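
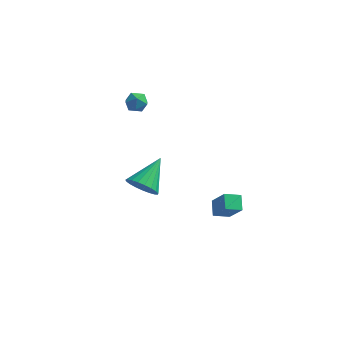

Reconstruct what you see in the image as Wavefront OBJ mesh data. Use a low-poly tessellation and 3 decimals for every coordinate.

v -0.85 -4.702 0.925
v -0.059 -5.031 1.076
v -0.41 -3.178 1.955
v -0.005 -4.842 0.773
v -0.097 -4.628 0.496
v -0.319 -4.427 0.293
v -0.633 -4.274 0.2
v -0.984 -4.194 0.232
v -1.312 -4.202 0.384
v -1.561 -4.297 0.63
v -1.686 -4.461 0.927
v -1.666 -4.667 1.223
v -1.506 -4.879 1.468
v -1.231 -5.061 1.62
v -0.891 -5.18 1.651
v -0.544 -5.216 1.557
v -0.249 -5.164 1.353
v 2.732 -2.141 -2.528
v 2.017 -2.591 -2.249
v 2.477 -1.437 -2.048
v 1.762 -1.887 -1.768
v 3.478 -2.633 -1.412
v 2.763 -3.083 -1.132
v 3.223 -1.929 -0.931
v 2.508 -2.379 -0.652
v -3.557 2.917 1.377
v -3.087 2.628 1.762
v -3.713 1.972 0.858
v -3.243 1.683 1.243
v -3.83 1.871 1.513
v -3.733 2.455 1.834
v -3.067 2.145 0.786
v -2.97 2.729 1.107
v -2.784 2.151 1.397
v -3.255 1.982 1.846
v -3.545 2.618 0.774
v -4.016 2.449 1.223
f 2 1 4
f 2 4 3
f 4 1 5
f 4 5 3
f 5 1 6
f 5 6 3
f 6 1 7
f 6 7 3
f 7 1 8
f 7 8 3
f 8 1 9
f 8 9 3
f 9 1 10
f 9 10 3
f 10 1 11
f 10 11 3
f 11 1 12
f 11 12 3
f 12 1 13
f 12 13 3
f 13 1 14
f 13 14 3
f 14 1 15
f 14 15 3
f 15 1 16
f 15 16 3
f 16 1 17
f 16 17 3
f 17 1 2
f 17 2 3
f 19 21 18
f 22 19 18
f 18 21 20
f 20 22 18
f 19 25 21
f 23 19 22
f 23 25 19
f 21 25 20
f 24 22 20
f 20 25 24
f 24 23 22
f 25 23 24
f 26 37 31
f 26 31 27
f 26 27 33
f 26 33 36
f 26 36 37
f 27 31 35
f 31 37 30
f 37 36 28
f 36 33 32
f 33 27 34
f 29 35 30
f 29 30 28
f 29 28 32
f 29 32 34
f 29 34 35
f 30 35 31
f 28 30 37
f 32 28 36
f 34 32 33
f 35 34 27



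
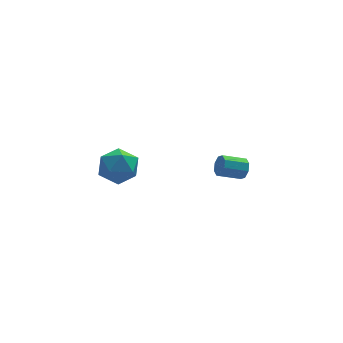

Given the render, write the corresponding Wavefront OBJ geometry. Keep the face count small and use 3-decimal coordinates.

v 3.345 3.711 -2.216
v 3.531 3.944 -1.719
v 2.401 3.921 -1.286
v 2.215 3.689 -1.784
v 3.411 4.251 -2.015
v 2.281 4.229 -1.582
v 3.252 4.243 -2.43
v 2.123 4.22 -1.997
v 3.148 3.923 -2.719
v 2.018 3.9 -2.286
v 3.159 3.479 -2.714
v 2.029 3.456 -2.281
v 3.279 3.171 -2.418
v 2.149 3.149 -1.985
v 3.437 3.18 -2.003
v 2.308 3.157 -1.57
v 3.542 3.5 -1.714
v 2.412 3.477 -1.281
v -3.393 1.52 1.067
v -2.777 1.41 1.846
v -3.063 0.01 0.594
v -2.447 -0.1 1.373
v -3.432 -0.031 1.521
v -3.636 0.902 1.814
v -2.204 0.518 0.626
v -2.408 1.451 0.919
v -2.042 0.791 1.574
v -2.801 0.452 2.126
v -3.039 0.968 0.314
v -3.798 0.629 0.866
f 2 1 5
f 2 5 3
f 3 5 6
f 3 6 4
f 5 1 7
f 5 7 6
f 6 7 8
f 6 8 4
f 7 1 9
f 7 9 8
f 8 9 10
f 8 10 4
f 9 1 11
f 9 11 10
f 10 11 12
f 10 12 4
f 11 1 13
f 11 13 12
f 12 13 14
f 12 14 4
f 13 1 15
f 13 15 14
f 14 15 16
f 14 16 4
f 15 1 17
f 15 17 16
f 16 17 18
f 16 18 4
f 17 1 2
f 17 2 18
f 18 2 3
f 18 3 4
f 19 30 24
f 19 24 20
f 19 20 26
f 19 26 29
f 19 29 30
f 20 24 28
f 24 30 23
f 30 29 21
f 29 26 25
f 26 20 27
f 22 28 23
f 22 23 21
f 22 21 25
f 22 25 27
f 22 27 28
f 23 28 24
f 21 23 30
f 25 21 29
f 27 25 26
f 28 27 20



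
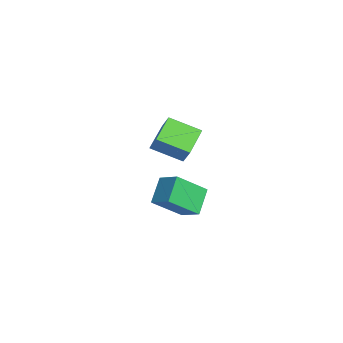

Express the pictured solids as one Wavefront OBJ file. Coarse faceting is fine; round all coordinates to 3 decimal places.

v 3.107 -1.669 1.241
v 2.31 -0.971 2.231
v 2.97 -0.207 0.1
v 2.173 0.491 1.09
v 4.047 -1.231 1.69
v 3.25 -0.533 2.68
v 3.91 0.231 0.549
v 3.113 0.929 1.539
v -1.406 1.56 1.03
v -2.183 0.204 1.771
v -2.665 2.653 1.709
v -3.442 1.296 2.45
v -0.878 1.684 1.81
v -1.655 0.327 2.551
v -2.137 2.776 2.489
v -2.914 1.42 3.23
f 2 4 1
f 5 2 1
f 1 4 3
f 3 5 1
f 2 8 4
f 6 2 5
f 6 8 2
f 4 8 3
f 7 5 3
f 3 8 7
f 7 6 5
f 8 6 7
f 10 12 9
f 13 10 9
f 9 12 11
f 11 13 9
f 10 16 12
f 14 10 13
f 14 16 10
f 12 16 11
f 15 13 11
f 11 16 15
f 15 14 13
f 16 14 15



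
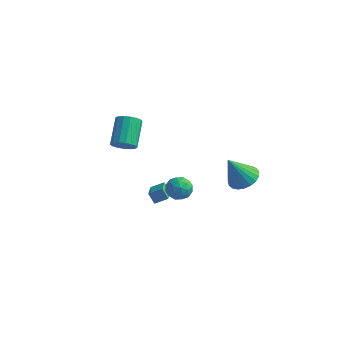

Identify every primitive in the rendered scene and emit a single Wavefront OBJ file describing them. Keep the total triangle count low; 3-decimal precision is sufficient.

v -0.606 -2.03 -1.722
v 0.095 -1.573 -1.315
v -1.095 -0.861 -2.188
v -0.395 -0.405 -1.781
v -0.145 -2.115 -2.419
v 0.555 -1.659 -2.012
v -0.635 -0.947 -2.885
v 0.066 -0.49 -2.478
v 4.244 1.115 -0.612
v 5.061 0.444 -0.535
v 3.496 0.425 1.292
v 5.221 0.806 -0.341
v 5.212 1.221 -0.194
v 5.036 1.618 -0.119
v 4.723 1.929 -0.129
v 4.327 2.098 -0.223
v 3.917 2.098 -0.385
v 3.563 1.927 -0.585
v 3.327 1.617 -0.791
v 3.25 1.22 -0.965
v 3.345 0.804 -1.079
v 3.595 0.443 -1.112
v 3.957 0.198 -1.058
v 4.369 0.111 -0.928
v 4.759 0.198 -0.743
v -3.683 0.399 -0.103
v -2.905 0.742 -0.227
v -3.418 2.344 0.979
v -4.197 2.001 1.103
v -3.131 0.899 -0.533
v -3.645 2.501 0.674
v -3.485 0.942 -0.74
v -3.998 2.544 0.467
v -3.883 0.86 -0.801
v -4.397 2.462 0.406
v -4.236 0.673 -0.702
v -4.75 2.275 0.504
v -4.463 0.423 -0.466
v -4.976 2.025 0.74
v -4.51 0.167 -0.147
v -5.024 1.769 1.059
v -4.369 -0.035 0.182
v -4.882 1.567 1.388
v -4.07 -0.138 0.446
v -4.583 1.464 1.652
v -3.683 -0.118 0.584
v -4.196 1.484 1.79
v -3.296 0.02 0.565
v -3.809 1.622 1.771
v -2.997 0.246 0.392
v -3.511 1.848 1.599
v -2.856 0.506 0.106
v -3.369 2.108 1.313
v 0.736 -0.269 -1.105
v 1.598 -0.486 -1.198
v 0.362 -1.634 -1.402
v 1.224 -1.851 -1.495
v 0.9 -1.645 -0.688
v 1.131 -0.801 -0.505
v 0.829 -1.319 -2.095
v 1.06 -0.475 -1.912
v 1.655 -1.134 -1.811
v 1.699 -1.336 -0.941
v 0.261 -0.784 -1.659
v 0.305 -0.986 -0.789
v 1.2 -0.258 -1.125
v 0.76 -1.862 -1.475
v 0.569 -1.741 -1
v 1.076 -1.868 -1.055
v 0.926 -0.443 -0.718
v 1.433 -0.57 -0.773
v 1.022 -1.251 -0.473
v 0.527 -1.55 -1.827
v 1.034 -1.677 -1.882
v 0.884 -0.252 -1.545
v 1.391 -0.379 -1.6
v 0.938 -0.869 -2.127
v 1.741 -0.766 -1.54
v 1.52 -1.568 -1.715
v 1.288 -1.256 -2.068
v 1.424 -0.76 -1.96
v 1.766 -0.885 -1.029
v 1.546 -1.687 -1.204
v 1.356 -1.566 -0.729
v 1.492 -1.07 -0.621
v 1.8 -1.266 -1.389
v 0.414 -0.433 -1.396
v 0.194 -1.235 -1.571
v 0.468 -1.05 -1.979
v 0.604 -0.554 -1.871
v 0.44 -0.552 -0.885
v 0.219 -1.354 -1.06
v 0.536 -1.36 -0.64
v 0.672 -0.864 -0.532
v 0.16 -0.854 -1.211
f 2 4 1
f 5 2 1
f 1 4 3
f 3 5 1
f 2 8 4
f 6 2 5
f 6 8 2
f 4 8 3
f 7 5 3
f 3 8 7
f 7 6 5
f 8 6 7
f 10 9 12
f 10 12 11
f 12 9 13
f 12 13 11
f 13 9 14
f 13 14 11
f 14 9 15
f 14 15 11
f 15 9 16
f 15 16 11
f 16 9 17
f 16 17 11
f 17 9 18
f 17 18 11
f 18 9 19
f 18 19 11
f 19 9 20
f 19 20 11
f 20 9 21
f 20 21 11
f 21 9 22
f 21 22 11
f 22 9 23
f 22 23 11
f 23 9 24
f 23 24 11
f 24 9 25
f 24 25 11
f 25 9 10
f 25 10 11
f 27 26 30
f 27 30 28
f 28 30 31
f 28 31 29
f 30 26 32
f 30 32 31
f 31 32 33
f 31 33 29
f 32 26 34
f 32 34 33
f 33 34 35
f 33 35 29
f 34 26 36
f 34 36 35
f 35 36 37
f 35 37 29
f 36 26 38
f 36 38 37
f 37 38 39
f 37 39 29
f 38 26 40
f 38 40 39
f 39 40 41
f 39 41 29
f 40 26 42
f 40 42 41
f 41 42 43
f 41 43 29
f 42 26 44
f 42 44 43
f 43 44 45
f 43 45 29
f 44 26 46
f 44 46 45
f 45 46 47
f 45 47 29
f 46 26 48
f 46 48 47
f 47 48 49
f 47 49 29
f 48 26 50
f 48 50 49
f 49 50 51
f 49 51 29
f 50 26 52
f 50 52 51
f 51 52 53
f 51 53 29
f 52 26 27
f 52 27 53
f 53 27 28
f 53 28 29
f 54 91 70
f 91 65 94
f 70 94 59
f 91 94 70
f 54 70 66
f 70 59 71
f 66 71 55
f 70 71 66
f 54 66 75
f 66 55 76
f 75 76 61
f 66 76 75
f 54 75 87
f 75 61 90
f 87 90 64
f 75 90 87
f 54 87 91
f 87 64 95
f 91 95 65
f 87 95 91
f 55 71 82
f 71 59 85
f 82 85 63
f 71 85 82
f 59 94 72
f 94 65 93
f 72 93 58
f 94 93 72
f 65 95 92
f 95 64 88
f 92 88 56
f 95 88 92
f 64 90 89
f 90 61 77
f 89 77 60
f 90 77 89
f 61 76 81
f 76 55 78
f 81 78 62
f 76 78 81
f 57 83 69
f 83 63 84
f 69 84 58
f 83 84 69
f 57 69 67
f 69 58 68
f 67 68 56
f 69 68 67
f 57 67 74
f 67 56 73
f 74 73 60
f 67 73 74
f 57 74 79
f 74 60 80
f 79 80 62
f 74 80 79
f 57 79 83
f 79 62 86
f 83 86 63
f 79 86 83
f 58 84 72
f 84 63 85
f 72 85 59
f 84 85 72
f 56 68 92
f 68 58 93
f 92 93 65
f 68 93 92
f 60 73 89
f 73 56 88
f 89 88 64
f 73 88 89
f 62 80 81
f 80 60 77
f 81 77 61
f 80 77 81
f 63 86 82
f 86 62 78
f 82 78 55
f 86 78 82



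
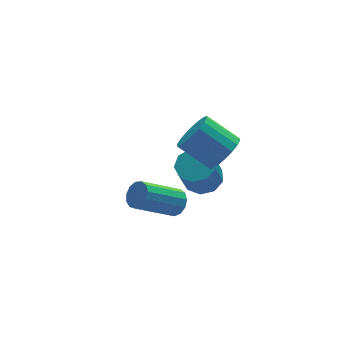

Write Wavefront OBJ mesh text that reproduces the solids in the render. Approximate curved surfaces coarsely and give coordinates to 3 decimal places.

v 0.059 -2.138 2.44
v 0.404 -2.572 3.211
v -0.635 -1.616 4.212
v -0.979 -1.182 3.44
v 0.663 -2.242 3.165
v -0.375 -1.286 4.166
v 0.803 -1.891 2.975
v -0.235 -0.935 3.976
v 0.796 -1.589 2.68
v -0.242 -0.633 3.681
v 0.643 -1.396 2.336
v -0.395 -0.44 3.337
v 0.374 -1.349 2.013
v -0.664 -0.394 3.014
v 0.043 -1.459 1.775
v -0.995 -0.504 2.776
v -0.285 -1.704 1.668
v -1.324 -0.748 2.669
v -0.545 -2.034 1.714
v -1.583 -1.078 2.715
v -0.685 -2.385 1.904
v -1.723 -1.429 2.905
v -0.678 -2.687 2.199
v -1.716 -1.731 3.2
v -0.525 -2.88 2.543
v -1.563 -1.924 3.544
v -0.256 -2.926 2.866
v -1.294 -1.971 3.867
v 0.075 -2.816 3.104
v -0.963 -1.861 4.105
v -2.25 -2.588 0.43
v -1.877 -2.645 0.972
v -3.577 -2.75 2.131
v -3.95 -2.692 1.59
v -1.934 -2.281 0.922
v -3.633 -2.386 2.081
v -2.091 -2.014 0.716
v -3.79 -2.119 1.875
v -2.299 -1.929 0.419
v -3.998 -2.034 1.579
v -2.491 -2.054 0.126
v -4.19 -2.159 1.286
v -2.607 -2.347 -0.071
v -4.306 -2.452 1.089
v -2.61 -2.717 -0.108
v -4.309 -2.822 1.052
v -2.498 -3.046 0.025
v -4.198 -3.151 1.185
v -2.308 -3.229 0.287
v -4.008 -3.334 1.447
v -2.1 -3.209 0.595
v -3.799 -3.314 1.754
v -1.939 -2.991 0.85
v -3.638 -3.096 2.009
v 0.634 1.459 -2.219
v 1.306 0.845 -2.207
v 0.658 0.167 -0.589
v -0.014 0.781 -0.601
v 1.487 1.365 -1.917
v 0.839 0.687 -0.299
v 1.269 1.929 -1.768
v 0.622 1.251 -0.15
v 0.754 2.273 -1.83
v 0.106 1.595 -0.212
v 0.182 2.236 -2.074
v -0.465 1.558 -0.456
v -0.178 1.835 -2.386
v -0.825 1.157 -0.768
v -0.158 1.259 -2.62
v -0.806 0.581 -1.002
v 0.232 0.776 -2.666
v -0.416 0.098 -1.048
v 0.81 0.613 -2.503
v 0.162 -0.065 -0.885
f 2 1 5
f 2 5 3
f 3 5 6
f 3 6 4
f 5 1 7
f 5 7 6
f 6 7 8
f 6 8 4
f 7 1 9
f 7 9 8
f 8 9 10
f 8 10 4
f 9 1 11
f 9 11 10
f 10 11 12
f 10 12 4
f 11 1 13
f 11 13 12
f 12 13 14
f 12 14 4
f 13 1 15
f 13 15 14
f 14 15 16
f 14 16 4
f 15 1 17
f 15 17 16
f 16 17 18
f 16 18 4
f 17 1 19
f 17 19 18
f 18 19 20
f 18 20 4
f 19 1 21
f 19 21 20
f 20 21 22
f 20 22 4
f 21 1 23
f 21 23 22
f 22 23 24
f 22 24 4
f 23 1 25
f 23 25 24
f 24 25 26
f 24 26 4
f 25 1 27
f 25 27 26
f 26 27 28
f 26 28 4
f 27 1 29
f 27 29 28
f 28 29 30
f 28 30 4
f 29 1 2
f 29 2 30
f 30 2 3
f 30 3 4
f 32 31 35
f 32 35 33
f 33 35 36
f 33 36 34
f 35 31 37
f 35 37 36
f 36 37 38
f 36 38 34
f 37 31 39
f 37 39 38
f 38 39 40
f 38 40 34
f 39 31 41
f 39 41 40
f 40 41 42
f 40 42 34
f 41 31 43
f 41 43 42
f 42 43 44
f 42 44 34
f 43 31 45
f 43 45 44
f 44 45 46
f 44 46 34
f 45 31 47
f 45 47 46
f 46 47 48
f 46 48 34
f 47 31 49
f 47 49 48
f 48 49 50
f 48 50 34
f 49 31 51
f 49 51 50
f 50 51 52
f 50 52 34
f 51 31 53
f 51 53 52
f 52 53 54
f 52 54 34
f 53 31 32
f 53 32 54
f 54 32 33
f 54 33 34
f 56 55 59
f 56 59 57
f 57 59 60
f 57 60 58
f 59 55 61
f 59 61 60
f 60 61 62
f 60 62 58
f 61 55 63
f 61 63 62
f 62 63 64
f 62 64 58
f 63 55 65
f 63 65 64
f 64 65 66
f 64 66 58
f 65 55 67
f 65 67 66
f 66 67 68
f 66 68 58
f 67 55 69
f 67 69 68
f 68 69 70
f 68 70 58
f 69 55 71
f 69 71 70
f 70 71 72
f 70 72 58
f 71 55 73
f 71 73 72
f 72 73 74
f 72 74 58
f 73 55 56
f 73 56 74
f 74 56 57
f 74 57 58



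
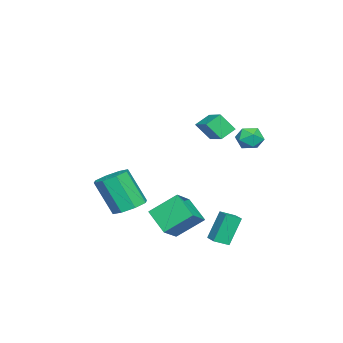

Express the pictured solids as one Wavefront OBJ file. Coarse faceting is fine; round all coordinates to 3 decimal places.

v 2.839 2.888 -3.098
v 2.23 3.279 -1.593
v 3.534 3.425 -2.957
v 2.925 3.817 -1.452
v 3.255 2.263 -2.768
v 2.646 2.655 -1.263
v 3.95 2.801 -2.627
v 3.341 3.192 -1.122
v 2.988 -0.749 -1.63
v 2.518 0.516 -0.531
v 1.87 -0.548 -2.34
v 1.399 0.716 -1.241
v 3.741 0.304 -2.519
v 3.27 1.568 -1.42
v 2.622 0.504 -3.229
v 2.152 1.769 -2.13
v 2.092 -2.029 -1.87
v 2.782 -1.484 -1.565
v 2.718 -2.467 0.335
v 2.028 -3.011 0.03
v 2.139 -1.204 -1.442
v 2.075 -2.187 0.458
v 1.469 -1.407 -1.569
v 1.405 -2.39 0.33
v 1.164 -1.974 -1.873
v 1.099 -2.957 0.027
v 1.402 -2.573 -2.175
v 1.338 -3.556 -0.275
v 2.045 -2.853 -2.298
v 1.981 -3.836 -0.398
v 2.715 -2.65 -2.17
v 2.651 -3.633 -0.271
v 3.021 -2.083 -1.867
v 2.956 -3.066 0.033
v -1.489 3.279 2.22
v -0.98 3.3 1.646
v -0.68 2.64 2.914
v -0.171 2.661 2.34
v -0.351 3.305 2.717
v -0.851 3.7 2.288
v -0.809 2.24 2.272
v -1.309 2.635 1.843
v -0.56 2.658 1.678
v -0.276 3.316 1.953
v -1.384 2.624 2.607
v -1.1 3.282 2.882
v 1.604 1.072 3.737
v 0.995 1.547 4.218
v 1.428 1.754 2.84
v 0.819 2.229 3.321
v 2.701 1.991 4.219
v 2.092 2.466 4.7
v 2.525 2.673 3.322
v 1.916 3.148 3.803
f 2 4 1
f 5 2 1
f 1 4 3
f 3 5 1
f 2 8 4
f 6 2 5
f 6 8 2
f 4 8 3
f 7 5 3
f 3 8 7
f 7 6 5
f 8 6 7
f 10 12 9
f 13 10 9
f 9 12 11
f 11 13 9
f 10 16 12
f 14 10 13
f 14 16 10
f 12 16 11
f 15 13 11
f 11 16 15
f 15 14 13
f 16 14 15
f 18 17 21
f 18 21 19
f 19 21 22
f 19 22 20
f 21 17 23
f 21 23 22
f 22 23 24
f 22 24 20
f 23 17 25
f 23 25 24
f 24 25 26
f 24 26 20
f 25 17 27
f 25 27 26
f 26 27 28
f 26 28 20
f 27 17 29
f 27 29 28
f 28 29 30
f 28 30 20
f 29 17 31
f 29 31 30
f 30 31 32
f 30 32 20
f 31 17 33
f 31 33 32
f 32 33 34
f 32 34 20
f 33 17 18
f 33 18 34
f 34 18 19
f 34 19 20
f 35 46 40
f 35 40 36
f 35 36 42
f 35 42 45
f 35 45 46
f 36 40 44
f 40 46 39
f 46 45 37
f 45 42 41
f 42 36 43
f 38 44 39
f 38 39 37
f 38 37 41
f 38 41 43
f 38 43 44
f 39 44 40
f 37 39 46
f 41 37 45
f 43 41 42
f 44 43 36
f 48 50 47
f 51 48 47
f 47 50 49
f 49 51 47
f 48 54 50
f 52 48 51
f 52 54 48
f 50 54 49
f 53 51 49
f 49 54 53
f 53 52 51
f 54 52 53



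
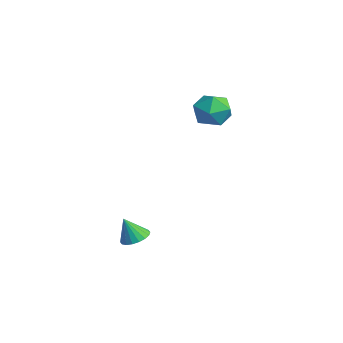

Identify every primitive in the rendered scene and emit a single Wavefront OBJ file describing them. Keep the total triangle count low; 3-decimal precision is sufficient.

v -1.369 -2.97 -3.569
v -0.956 -2.582 -3.343
v -1.531 -3.37 -2.591
v -1.188 -2.442 -3.324
v -1.455 -2.406 -3.353
v -1.706 -2.482 -3.426
v -1.889 -2.654 -3.527
v -1.97 -2.889 -3.636
v -1.932 -3.14 -3.732
v -1.782 -3.357 -3.796
v -1.55 -3.498 -3.815
v -1.283 -3.534 -3.786
v -1.032 -3.458 -3.713
v -0.849 -3.285 -3.612
v -0.768 -3.05 -3.503
v -0.806 -2.799 -3.407
v -3.711 0.823 2.229
v -3.24 1.567 2.165
v -2.92 0.233 1.195
v -2.449 0.977 1.131
v -2.379 0.47 1.851
v -2.867 0.834 2.49
v -3.293 0.966 0.87
v -3.781 1.33 1.509
v -2.981 1.655 1.326
v -2.416 1.349 1.932
v -3.744 0.451 1.428
v -3.179 0.145 2.034
f 2 1 4
f 2 4 3
f 4 1 5
f 4 5 3
f 5 1 6
f 5 6 3
f 6 1 7
f 6 7 3
f 7 1 8
f 7 8 3
f 8 1 9
f 8 9 3
f 9 1 10
f 9 10 3
f 10 1 11
f 10 11 3
f 11 1 12
f 11 12 3
f 12 1 13
f 12 13 3
f 13 1 14
f 13 14 3
f 14 1 15
f 14 15 3
f 15 1 16
f 15 16 3
f 16 1 2
f 16 2 3
f 17 28 22
f 17 22 18
f 17 18 24
f 17 24 27
f 17 27 28
f 18 22 26
f 22 28 21
f 28 27 19
f 27 24 23
f 24 18 25
f 20 26 21
f 20 21 19
f 20 19 23
f 20 23 25
f 20 25 26
f 21 26 22
f 19 21 28
f 23 19 27
f 25 23 24
f 26 25 18



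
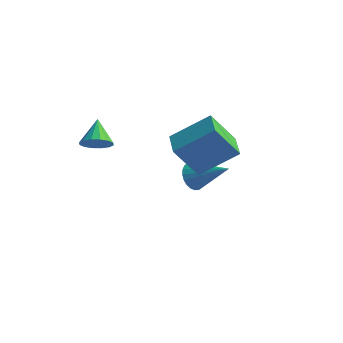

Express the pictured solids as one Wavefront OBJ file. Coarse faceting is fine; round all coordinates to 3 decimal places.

v -2.778 -3.506 2.925
v -2.178 -3.496 3.322
v -3.342 -2.634 3.755
v -2.131 -3.226 3.07
v -2.257 -3.031 2.779
v -2.523 -2.962 2.527
v -2.857 -3.04 2.382
v -3.17 -3.243 2.382
v -3.378 -3.516 2.527
v -3.425 -3.786 2.779
v -3.299 -3.982 3.07
v -3.033 -4.05 3.322
v -2.698 -3.972 3.468
v -2.385 -3.769 3.468
v -1.33 -0.34 2.187
v -0.001 0.765 3.379
v -0.542 0.372 0.648
v 0.788 1.477 1.84
v -0.428 -1.397 2.16
v 0.902 -0.292 3.352
v 0.361 -0.685 0.621
v 1.69 0.42 1.813
v -1.813 2.242 -1.968
v -1.437 2.389 -2.623
v -0.127 2.458 -0.952
v -1.522 2.665 -2.541
v -1.651 2.877 -2.372
v -1.804 2.993 -2.141
v -1.959 2.994 -1.884
v -2.092 2.881 -1.639
v -2.183 2.67 -1.445
v -2.217 2.395 -1.33
v -2.189 2.096 -1.312
v -2.105 1.82 -1.394
v -1.976 1.608 -1.563
v -1.822 1.492 -1.794
v -1.667 1.491 -2.051
v -1.534 1.604 -2.296
v -1.444 1.815 -2.491
v -1.41 2.09 -2.606
f 2 1 4
f 2 4 3
f 4 1 5
f 4 5 3
f 5 1 6
f 5 6 3
f 6 1 7
f 6 7 3
f 7 1 8
f 7 8 3
f 8 1 9
f 8 9 3
f 9 1 10
f 9 10 3
f 10 1 11
f 10 11 3
f 11 1 12
f 11 12 3
f 12 1 13
f 12 13 3
f 13 1 14
f 13 14 3
f 14 1 2
f 14 2 3
f 16 18 15
f 19 16 15
f 15 18 17
f 17 19 15
f 16 22 18
f 20 16 19
f 20 22 16
f 18 22 17
f 21 19 17
f 17 22 21
f 21 20 19
f 22 20 21
f 24 23 26
f 24 26 25
f 26 23 27
f 26 27 25
f 27 23 28
f 27 28 25
f 28 23 29
f 28 29 25
f 29 23 30
f 29 30 25
f 30 23 31
f 30 31 25
f 31 23 32
f 31 32 25
f 32 23 33
f 32 33 25
f 33 23 34
f 33 34 25
f 34 23 35
f 34 35 25
f 35 23 36
f 35 36 25
f 36 23 37
f 36 37 25
f 37 23 38
f 37 38 25
f 38 23 39
f 38 39 25
f 39 23 40
f 39 40 25
f 40 23 24
f 40 24 25



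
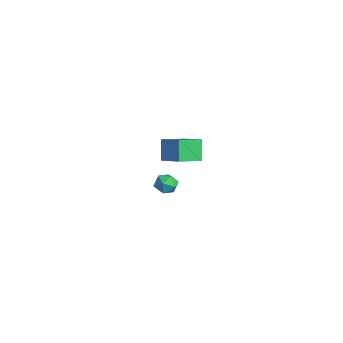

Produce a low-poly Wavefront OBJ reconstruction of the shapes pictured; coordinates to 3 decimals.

v 3.578 -2.774 -0.88
v 4.008 -2.472 -0.476
v 3.932 -3.728 -0.544
v 4.362 -3.426 -0.14
v 3.712 -3.393 -0.016
v 3.493 -2.804 -0.224
v 4.447 -3.396 -0.796
v 4.228 -2.807 -1.004
v 4.545 -2.857 -0.425
v 4.091 -2.855 0.058
v 3.849 -3.345 -1.078
v 3.395 -3.343 -0.595
v -3.586 -0.527 -2.569
v -2.241 -0.053 -1.913
v -3.859 0.858 -3.012
v -2.514 1.333 -2.356
v -2.926 -0.773 -3.744
v -1.581 -0.298 -3.088
v -3.199 0.613 -4.187
v -1.854 1.087 -3.531
f 1 12 6
f 1 6 2
f 1 2 8
f 1 8 11
f 1 11 12
f 2 6 10
f 6 12 5
f 12 11 3
f 11 8 7
f 8 2 9
f 4 10 5
f 4 5 3
f 4 3 7
f 4 7 9
f 4 9 10
f 5 10 6
f 3 5 12
f 7 3 11
f 9 7 8
f 10 9 2
f 14 16 13
f 17 14 13
f 13 16 15
f 15 17 13
f 14 20 16
f 18 14 17
f 18 20 14
f 16 20 15
f 19 17 15
f 15 20 19
f 19 18 17
f 20 18 19



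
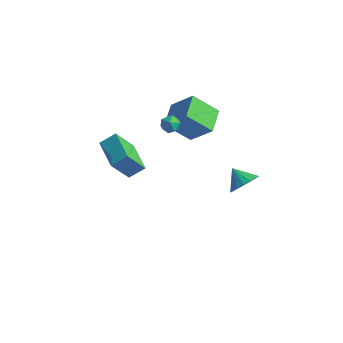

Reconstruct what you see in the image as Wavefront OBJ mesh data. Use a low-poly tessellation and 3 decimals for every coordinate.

v -1.608 -4.066 1.805
v -2.022 -5.056 3.409
v -3.145 -3.013 2.059
v -3.559 -4.004 3.663
v -1.041 -3.376 2.377
v -1.455 -4.367 3.981
v -2.578 -2.324 2.631
v -2.992 -3.314 4.235
v -2.017 2.244 -0.185
v -3.247 1.453 1.105
v -2.603 3.734 0.169
v -3.833 2.943 1.459
v -0.687 2.437 1.201
v -1.917 1.646 2.491
v -1.273 3.927 1.555
v -2.503 3.136 2.845
v -1.907 0.188 2.778
v -1.282 0.094 2.887
v -2.138 -0.354 3.633
v -1.513 -0.448 3.742
v -1.765 0.138 3.805
v -1.622 0.473 3.277
v -1.798 -0.733 3.243
v -1.655 -0.398 2.715
v -1.214 -0.475 3.175
v -1.194 0.064 3.522
v -2.226 -0.324 2.998
v -2.206 0.215 3.345
v 1.092 3.087 -3.224
v 1.59 2.839 -2.418
v 0.068 3.333 -2.516
v 1.669 3.266 -2.453
v 1.634 3.658 -2.64
v 1.491 3.937 -2.944
v 1.269 4.047 -3.303
v 1.012 3.968 -3.646
v 0.772 3.713 -3.906
v 0.594 3.335 -4.031
v 0.516 2.907 -3.996
v 0.551 2.515 -3.808
v 0.694 2.236 -3.505
v 0.916 2.126 -3.146
v 1.172 2.206 -2.802
v 1.413 2.46 -2.542
f 2 4 1
f 5 2 1
f 1 4 3
f 3 5 1
f 2 8 4
f 6 2 5
f 6 8 2
f 4 8 3
f 7 5 3
f 3 8 7
f 7 6 5
f 8 6 7
f 10 12 9
f 13 10 9
f 9 12 11
f 11 13 9
f 10 16 12
f 14 10 13
f 14 16 10
f 12 16 11
f 15 13 11
f 11 16 15
f 15 14 13
f 16 14 15
f 17 28 22
f 17 22 18
f 17 18 24
f 17 24 27
f 17 27 28
f 18 22 26
f 22 28 21
f 28 27 19
f 27 24 23
f 24 18 25
f 20 26 21
f 20 21 19
f 20 19 23
f 20 23 25
f 20 25 26
f 21 26 22
f 19 21 28
f 23 19 27
f 25 23 24
f 26 25 18
f 30 29 32
f 30 32 31
f 32 29 33
f 32 33 31
f 33 29 34
f 33 34 31
f 34 29 35
f 34 35 31
f 35 29 36
f 35 36 31
f 36 29 37
f 36 37 31
f 37 29 38
f 37 38 31
f 38 29 39
f 38 39 31
f 39 29 40
f 39 40 31
f 40 29 41
f 40 41 31
f 41 29 42
f 41 42 31
f 42 29 43
f 42 43 31
f 43 29 44
f 43 44 31
f 44 29 30
f 44 30 31



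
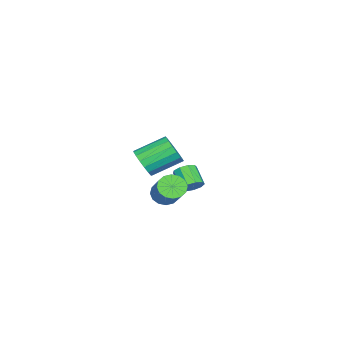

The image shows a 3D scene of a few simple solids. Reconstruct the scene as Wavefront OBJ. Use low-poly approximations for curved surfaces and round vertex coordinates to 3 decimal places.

v 3.467 -2.76 1.653
v 3.842 -2.143 1.116
v 2.888 -0.822 1.971
v 2.513 -1.44 2.507
v 3.487 -2.261 0.904
v 2.533 -0.94 1.759
v 3.127 -2.495 0.863
v 2.173 -1.174 1.718
v 2.845 -2.789 1.002
v 1.891 -1.468 1.857
v 2.706 -3.076 1.291
v 1.752 -1.755 2.146
v 2.74 -3.292 1.663
v 1.787 -1.971 2.518
v 2.942 -3.385 2.032
v 1.988 -2.064 2.887
v 3.263 -3.336 2.314
v 2.31 -2.015 3.169
v 3.632 -3.154 2.445
v 2.678 -1.833 3.3
v 3.962 -2.883 2.394
v 3.008 -1.562 3.249
v 4.179 -2.583 2.173
v 3.225 -1.262 3.028
v 4.233 -2.324 1.833
v 3.279 -1.003 2.688
v 4.111 -2.165 1.452
v 3.158 -0.844 2.307
v -0.596 -3.295 -2.564
v 0.009 -3.42 -3.072
v 1.342 -2.45 -1.724
v 0.736 -2.325 -1.216
v -0.148 -3.053 -3.181
v 1.184 -2.083 -1.833
v -0.426 -2.751 -3.125
v 0.907 -1.78 -1.776
v -0.749 -2.594 -2.918
v 0.584 -1.624 -1.57
v -1.031 -2.625 -2.617
v 0.302 -1.655 -1.268
v -1.197 -2.836 -2.301
v 0.136 -1.866 -0.953
v -1.202 -3.17 -2.056
v 0.131 -2.2 -0.708
v -1.044 -3.537 -1.947
v 0.288 -2.567 -0.599
v -0.767 -3.84 -2.004
v 0.566 -2.869 -0.655
v -0.444 -3.996 -2.21
v 0.889 -3.026 -0.862
v -0.162 -3.965 -2.512
v 1.171 -2.995 -1.163
v 0.004 -3.754 -2.827
v 1.337 -2.784 -1.479
v -3.1 -2.784 -3.195
v -2.803 -2.477 -2.666
v -3.502 -3.229 -1.836
v -3.8 -3.536 -2.365
v -3.19 -2.249 -2.785
v -3.889 -3 -1.956
v -3.535 -2.271 -3.096
v -4.235 -3.023 -2.267
v -3.677 -2.533 -3.453
v -4.376 -3.285 -2.624
v -3.549 -2.913 -3.689
v -4.248 -3.665 -2.86
v -3.211 -3.232 -3.694
v -3.91 -3.984 -2.864
v -2.821 -3.342 -3.465
v -3.52 -4.094 -2.635
v -2.562 -3.191 -3.11
v -3.261 -3.943 -2.28
v -2.555 -2.849 -2.794
v -3.254 -3.601 -1.964
f 2 1 5
f 2 5 3
f 3 5 6
f 3 6 4
f 5 1 7
f 5 7 6
f 6 7 8
f 6 8 4
f 7 1 9
f 7 9 8
f 8 9 10
f 8 10 4
f 9 1 11
f 9 11 10
f 10 11 12
f 10 12 4
f 11 1 13
f 11 13 12
f 12 13 14
f 12 14 4
f 13 1 15
f 13 15 14
f 14 15 16
f 14 16 4
f 15 1 17
f 15 17 16
f 16 17 18
f 16 18 4
f 17 1 19
f 17 19 18
f 18 19 20
f 18 20 4
f 19 1 21
f 19 21 20
f 20 21 22
f 20 22 4
f 21 1 23
f 21 23 22
f 22 23 24
f 22 24 4
f 23 1 25
f 23 25 24
f 24 25 26
f 24 26 4
f 25 1 27
f 25 27 26
f 26 27 28
f 26 28 4
f 27 1 2
f 27 2 28
f 28 2 3
f 28 3 4
f 30 29 33
f 30 33 31
f 31 33 34
f 31 34 32
f 33 29 35
f 33 35 34
f 34 35 36
f 34 36 32
f 35 29 37
f 35 37 36
f 36 37 38
f 36 38 32
f 37 29 39
f 37 39 38
f 38 39 40
f 38 40 32
f 39 29 41
f 39 41 40
f 40 41 42
f 40 42 32
f 41 29 43
f 41 43 42
f 42 43 44
f 42 44 32
f 43 29 45
f 43 45 44
f 44 45 46
f 44 46 32
f 45 29 47
f 45 47 46
f 46 47 48
f 46 48 32
f 47 29 49
f 47 49 48
f 48 49 50
f 48 50 32
f 49 29 51
f 49 51 50
f 50 51 52
f 50 52 32
f 51 29 53
f 51 53 52
f 52 53 54
f 52 54 32
f 53 29 30
f 53 30 54
f 54 30 31
f 54 31 32
f 56 55 59
f 56 59 57
f 57 59 60
f 57 60 58
f 59 55 61
f 59 61 60
f 60 61 62
f 60 62 58
f 61 55 63
f 61 63 62
f 62 63 64
f 62 64 58
f 63 55 65
f 63 65 64
f 64 65 66
f 64 66 58
f 65 55 67
f 65 67 66
f 66 67 68
f 66 68 58
f 67 55 69
f 67 69 68
f 68 69 70
f 68 70 58
f 69 55 71
f 69 71 70
f 70 71 72
f 70 72 58
f 71 55 73
f 71 73 72
f 72 73 74
f 72 74 58
f 73 55 56
f 73 56 74
f 74 56 57
f 74 57 58



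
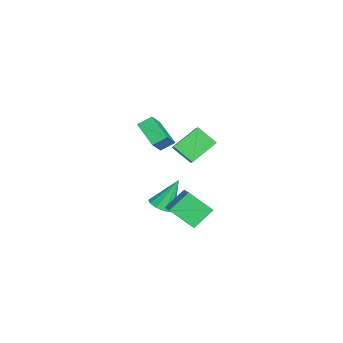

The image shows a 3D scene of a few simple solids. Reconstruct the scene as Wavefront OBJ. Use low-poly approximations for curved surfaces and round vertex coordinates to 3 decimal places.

v -3.308 1.025 0.59
v -4.448 0.166 1.475
v -3.529 1.814 1.07
v -4.67 0.955 1.955
v -2.11 0.645 1.765
v -3.251 -0.214 2.65
v -2.332 1.434 2.245
v -3.472 0.575 3.13
v -0.992 3.663 -2.331
v -1.276 2.361 -1.181
v 0.213 3.941 -1.72
v -0.07 2.639 -0.57
v -0.29 2.681 -3.27
v -0.573 1.379 -2.12
v 0.916 2.959 -2.659
v 0.632 1.657 -1.509
v -2.604 1.101 -3.355
v -2.041 1.647 -3.512
v -2.996 2.019 -1.565
v -2.47 1.814 -3.692
v -2.95 1.709 -3.743
v -3.298 1.372 -3.646
v -3.381 0.931 -3.438
v -3.167 0.555 -3.199
v -2.738 0.388 -3.019
v -2.258 0.493 -2.968
v -1.909 0.83 -3.064
v -1.827 1.271 -3.272
v 0.336 3.007 4.615
v 0.995 3.12 5.09
v 0.778 3.977 3.77
v 1.438 4.089 4.245
v 1.202 1.811 3.695
v 1.862 1.923 4.17
v 1.645 2.78 2.85
v 2.304 2.893 3.325
f 2 4 1
f 5 2 1
f 1 4 3
f 3 5 1
f 2 8 4
f 6 2 5
f 6 8 2
f 4 8 3
f 7 5 3
f 3 8 7
f 7 6 5
f 8 6 7
f 10 12 9
f 13 10 9
f 9 12 11
f 11 13 9
f 10 16 12
f 14 10 13
f 14 16 10
f 12 16 11
f 15 13 11
f 11 16 15
f 15 14 13
f 16 14 15
f 18 17 20
f 18 20 19
f 20 17 21
f 20 21 19
f 21 17 22
f 21 22 19
f 22 17 23
f 22 23 19
f 23 17 24
f 23 24 19
f 24 17 25
f 24 25 19
f 25 17 26
f 25 26 19
f 26 17 27
f 26 27 19
f 27 17 28
f 27 28 19
f 28 17 18
f 28 18 19
f 30 32 29
f 33 30 29
f 29 32 31
f 31 33 29
f 30 36 32
f 34 30 33
f 34 36 30
f 32 36 31
f 35 33 31
f 31 36 35
f 35 34 33
f 36 34 35



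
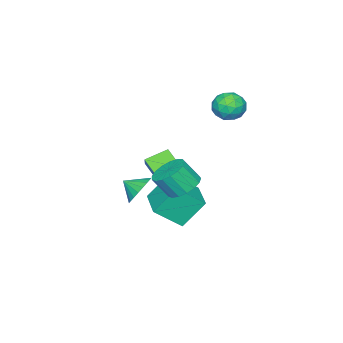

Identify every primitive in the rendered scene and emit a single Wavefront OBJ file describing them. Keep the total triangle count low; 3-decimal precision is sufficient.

v 2.238 1.6 0.749
v 2.918 2.224 0.865
v 3.321 1.584 1.947
v 2.642 0.96 1.831
v 2.576 2.395 1.094
v 2.98 1.755 2.175
v 2.157 2.384 1.243
v 2.56 1.744 2.325
v 1.757 2.193 1.28
v 2.16 1.553 2.361
v 1.466 1.866 1.194
v 1.87 1.226 2.276
v 1.353 1.479 1.007
v 1.757 0.839 2.089
v 1.443 1.119 0.761
v 1.846 0.479 1.843
v 1.714 0.869 0.512
v 2.118 0.229 1.594
v 2.106 0.787 0.317
v 2.51 0.147 1.399
v 2.528 0.891 0.222
v 2.932 0.251 1.303
v 2.884 1.158 0.247
v 3.287 0.518 1.328
v 3.092 1.525 0.387
v 3.495 0.885 1.469
v 3.104 1.91 0.61
v 3.507 1.27 1.692
v -4.182 0.679 3.226
v -3.689 0.712 2.444
v -3.691 -0.712 3.476
v -3.198 -0.679 2.694
v -2.954 -0.156 3.417
v -3.258 0.705 3.262
v -4.122 -0.705 2.658
v -4.426 0.156 2.503
v -3.652 -0.143 2.093
v -2.93 0.196 2.562
v -4.45 -0.196 3.358
v -3.728 0.143 3.827
v -3.979 0.818 2.813
v -3.401 -0.818 3.107
v -3.258 -0.51 3.532
v -2.968 -0.491 3.073
v -3.725 0.813 3.294
v -3.435 0.833 2.834
v -3.004 0.323 3.407
v -3.945 -0.833 3.086
v -3.655 -0.813 2.626
v -4.412 0.491 2.847
v -4.122 0.51 2.388
v -4.376 -0.323 2.513
v -3.667 0.335 2.147
v -3.378 -0.483 2.294
v -3.921 -0.498 2.272
v -4.1 0.008 2.181
v -3.243 0.534 2.422
v -2.954 -0.284 2.57
v -2.811 0.024 2.995
v -2.989 0.53 2.904
v -3.221 0.031 2.216
v -4.426 0.284 3.35
v -4.137 -0.534 3.498
v -4.391 -0.53 3.016
v -4.569 -0.024 2.925
v -4.002 0.483 3.626
v -3.713 -0.335 3.773
v -3.28 -0.008 3.739
v -3.459 0.498 3.648
v -4.159 -0.031 3.704
v -3.165 -2.45 -2.306
v -3.457 -3.508 -1.469
v -2.61 -2.049 -1.606
v -2.902 -3.106 -0.768
v -2.098 -3.114 -2.772
v -2.39 -4.171 -1.934
v -1.543 -2.712 -2.071
v -1.835 -3.77 -1.234
v -1.65 -1.724 -4.101
v -0.701 -2.778 -2.976
v -2.546 -0.982 -2.65
v -1.597 -2.035 -1.525
v -0.203 -0.265 -3.955
v 0.746 -1.318 -2.83
v -1.099 0.478 -2.504
v -0.15 -0.576 -1.379
v -0.257 -2.863 -2.378
v 0.485 -2.993 -2.958
v -0.003 -3.717 -1.862
v 0.643 -2.773 -2.67
v 0.645 -2.568 -2.333
v 0.492 -2.414 -2.003
v 0.209 -2.338 -1.738
v -0.154 -2.352 -1.583
v -0.536 -2.455 -1.567
v -0.868 -2.628 -1.69
v -1.095 -2.842 -1.933
v -1.177 -3.059 -2.252
v -1.1 -3.243 -2.593
v -0.877 -3.36 -2.897
v -0.547 -3.392 -3.112
v -0.166 -3.332 -3.199
v 0.199 -3.191 -3.145
f 2 1 5
f 2 5 3
f 3 5 6
f 3 6 4
f 5 1 7
f 5 7 6
f 6 7 8
f 6 8 4
f 7 1 9
f 7 9 8
f 8 9 10
f 8 10 4
f 9 1 11
f 9 11 10
f 10 11 12
f 10 12 4
f 11 1 13
f 11 13 12
f 12 13 14
f 12 14 4
f 13 1 15
f 13 15 14
f 14 15 16
f 14 16 4
f 15 1 17
f 15 17 16
f 16 17 18
f 16 18 4
f 17 1 19
f 17 19 18
f 18 19 20
f 18 20 4
f 19 1 21
f 19 21 20
f 20 21 22
f 20 22 4
f 21 1 23
f 21 23 22
f 22 23 24
f 22 24 4
f 23 1 25
f 23 25 24
f 24 25 26
f 24 26 4
f 25 1 27
f 25 27 26
f 26 27 28
f 26 28 4
f 27 1 2
f 27 2 28
f 28 2 3
f 28 3 4
f 29 66 45
f 66 40 69
f 45 69 34
f 66 69 45
f 29 45 41
f 45 34 46
f 41 46 30
f 45 46 41
f 29 41 50
f 41 30 51
f 50 51 36
f 41 51 50
f 29 50 62
f 50 36 65
f 62 65 39
f 50 65 62
f 29 62 66
f 62 39 70
f 66 70 40
f 62 70 66
f 30 46 57
f 46 34 60
f 57 60 38
f 46 60 57
f 34 69 47
f 69 40 68
f 47 68 33
f 69 68 47
f 40 70 67
f 70 39 63
f 67 63 31
f 70 63 67
f 39 65 64
f 65 36 52
f 64 52 35
f 65 52 64
f 36 51 56
f 51 30 53
f 56 53 37
f 51 53 56
f 32 58 44
f 58 38 59
f 44 59 33
f 58 59 44
f 32 44 42
f 44 33 43
f 42 43 31
f 44 43 42
f 32 42 49
f 42 31 48
f 49 48 35
f 42 48 49
f 32 49 54
f 49 35 55
f 54 55 37
f 49 55 54
f 32 54 58
f 54 37 61
f 58 61 38
f 54 61 58
f 33 59 47
f 59 38 60
f 47 60 34
f 59 60 47
f 31 43 67
f 43 33 68
f 67 68 40
f 43 68 67
f 35 48 64
f 48 31 63
f 64 63 39
f 48 63 64
f 37 55 56
f 55 35 52
f 56 52 36
f 55 52 56
f 38 61 57
f 61 37 53
f 57 53 30
f 61 53 57
f 72 74 71
f 75 72 71
f 71 74 73
f 73 75 71
f 72 78 74
f 76 72 75
f 76 78 72
f 74 78 73
f 77 75 73
f 73 78 77
f 77 76 75
f 78 76 77
f 80 82 79
f 83 80 79
f 79 82 81
f 81 83 79
f 80 86 82
f 84 80 83
f 84 86 80
f 82 86 81
f 85 83 81
f 81 86 85
f 85 84 83
f 86 84 85
f 88 87 90
f 88 90 89
f 90 87 91
f 90 91 89
f 91 87 92
f 91 92 89
f 92 87 93
f 92 93 89
f 93 87 94
f 93 94 89
f 94 87 95
f 94 95 89
f 95 87 96
f 95 96 89
f 96 87 97
f 96 97 89
f 97 87 98
f 97 98 89
f 98 87 99
f 98 99 89
f 99 87 100
f 99 100 89
f 100 87 101
f 100 101 89
f 101 87 102
f 101 102 89
f 102 87 103
f 102 103 89
f 103 87 88
f 103 88 89



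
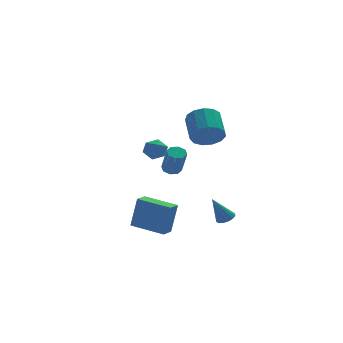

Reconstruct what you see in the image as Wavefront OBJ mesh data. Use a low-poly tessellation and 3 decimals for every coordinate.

v 1.732 -0.1 -3.894
v 2.239 0.148 -3.637
v 0.908 -0.06 -2.306
v 2.064 0.399 -3.735
v 1.8 0.516 -3.875
v 1.518 0.468 -4.02
v 1.293 0.267 -4.132
v 1.186 -0.031 -4.179
v 1.226 -0.349 -4.151
v 1.401 -0.599 -4.054
v 1.665 -0.716 -3.913
v 1.947 -0.668 -3.768
v 2.172 -0.468 -3.657
v 2.278 -0.169 -3.609
v -3.408 -4.197 -2.672
v -2.995 -4.144 -0.736
v -4.822 -2.708 -2.411
v -4.409 -2.655 -0.475
v -2.771 -3.565 -2.825
v -2.358 -3.512 -0.889
v -4.185 -2.076 -2.564
v -3.772 -2.023 -0.628
v -0.088 -2.025 3.517
v 0.763 -2.41 3.928
v 1.018 -0.899 4.814
v 0.168 -0.515 4.403
v 0.922 -2.151 3.441
v 1.177 -0.64 4.327
v 0.76 -1.852 2.977
v 1.015 -0.341 3.863
v 0.329 -1.608 2.685
v 0.585 -0.097 3.571
v -0.234 -1.497 2.657
v 0.022 0.014 3.543
v -0.75 -1.553 2.902
v -0.495 -0.042 3.788
v -1.057 -1.759 3.343
v -0.801 -0.249 4.229
v -1.055 -2.05 3.838
v -0.8 -0.539 4.724
v -0.747 -2.333 4.232
v -0.492 -0.822 5.118
v -0.229 -2.519 4.399
v 0.026 -1.008 5.285
v 0.334 -2.547 4.285
v 0.589 -1.036 5.171
v -1.904 3.478 1.227
v -1.511 4.079 0.853
v -1.249 2.601 0.507
v -0.856 3.202 0.133
v -0.708 3.045 0.914
v -1.113 3.587 1.359
v -1.647 3.093 0.001
v -2.052 3.635 0.446
v -1.352 3.841 0.096
v -0.772 3.811 0.659
v -1.988 2.869 0.701
v -1.408 2.839 1.264
v -2.526 -2.952 1.717
v -1.985 -2.784 1.781
v -1.933 -3.52 3.268
v -2.474 -3.688 3.203
v -2.27 -2.492 1.936
v -2.218 -3.229 3.422
v -2.705 -2.469 1.962
v -2.653 -3.206 3.449
v -3.035 -2.729 1.845
v -2.983 -3.466 3.331
v -3.067 -3.12 1.652
v -3.015 -3.856 3.139
v -2.782 -3.411 1.498
v -2.73 -4.148 2.984
v -2.347 -3.434 1.471
v -2.295 -4.171 2.958
v -2.017 -3.174 1.589
v -1.965 -3.911 3.075
f 2 1 4
f 2 4 3
f 4 1 5
f 4 5 3
f 5 1 6
f 5 6 3
f 6 1 7
f 6 7 3
f 7 1 8
f 7 8 3
f 8 1 9
f 8 9 3
f 9 1 10
f 9 10 3
f 10 1 11
f 10 11 3
f 11 1 12
f 11 12 3
f 12 1 13
f 12 13 3
f 13 1 14
f 13 14 3
f 14 1 2
f 14 2 3
f 16 18 15
f 19 16 15
f 15 18 17
f 17 19 15
f 16 22 18
f 20 16 19
f 20 22 16
f 18 22 17
f 21 19 17
f 17 22 21
f 21 20 19
f 22 20 21
f 24 23 27
f 24 27 25
f 25 27 28
f 25 28 26
f 27 23 29
f 27 29 28
f 28 29 30
f 28 30 26
f 29 23 31
f 29 31 30
f 30 31 32
f 30 32 26
f 31 23 33
f 31 33 32
f 32 33 34
f 32 34 26
f 33 23 35
f 33 35 34
f 34 35 36
f 34 36 26
f 35 23 37
f 35 37 36
f 36 37 38
f 36 38 26
f 37 23 39
f 37 39 38
f 38 39 40
f 38 40 26
f 39 23 41
f 39 41 40
f 40 41 42
f 40 42 26
f 41 23 43
f 41 43 42
f 42 43 44
f 42 44 26
f 43 23 45
f 43 45 44
f 44 45 46
f 44 46 26
f 45 23 24
f 45 24 46
f 46 24 25
f 46 25 26
f 47 58 52
f 47 52 48
f 47 48 54
f 47 54 57
f 47 57 58
f 48 52 56
f 52 58 51
f 58 57 49
f 57 54 53
f 54 48 55
f 50 56 51
f 50 51 49
f 50 49 53
f 50 53 55
f 50 55 56
f 51 56 52
f 49 51 58
f 53 49 57
f 55 53 54
f 56 55 48
f 60 59 63
f 60 63 61
f 61 63 64
f 61 64 62
f 63 59 65
f 63 65 64
f 64 65 66
f 64 66 62
f 65 59 67
f 65 67 66
f 66 67 68
f 66 68 62
f 67 59 69
f 67 69 68
f 68 69 70
f 68 70 62
f 69 59 71
f 69 71 70
f 70 71 72
f 70 72 62
f 71 59 73
f 71 73 72
f 72 73 74
f 72 74 62
f 73 59 75
f 73 75 74
f 74 75 76
f 74 76 62
f 75 59 60
f 75 60 76
f 76 60 61
f 76 61 62



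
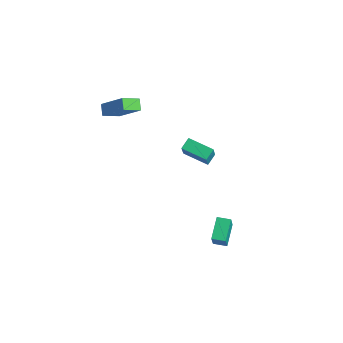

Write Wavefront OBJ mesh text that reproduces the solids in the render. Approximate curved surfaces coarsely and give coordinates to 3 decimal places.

v -4.416 -2.699 3.074
v -4.449 -3.8 3.575
v -2.955 -2.146 4.387
v -2.989 -3.247 4.887
v -3.851 -2.953 2.553
v -3.885 -4.054 3.053
v -2.391 -2.4 3.865
v -2.424 -3.501 4.366
v 3.733 -1.454 -3.946
v 2.893 -0.555 -3.123
v 4.301 -0.878 -3.995
v 3.461 0.02 -3.171
v 4.419 -2.02 -2.629
v 3.579 -1.122 -1.805
v 4.987 -1.445 -2.677
v 4.147 -0.546 -1.854
v -0.383 -0.828 0.754
v -0.626 -0.206 1.194
v 0.936 -0.02 0.343
v 0.692 0.602 0.784
v 0.448 -1.482 2.136
v 0.204 -0.86 2.577
v 1.766 -0.674 1.726
v 1.523 -0.052 2.166
f 2 4 1
f 5 2 1
f 1 4 3
f 3 5 1
f 2 8 4
f 6 2 5
f 6 8 2
f 4 8 3
f 7 5 3
f 3 8 7
f 7 6 5
f 8 6 7
f 10 12 9
f 13 10 9
f 9 12 11
f 11 13 9
f 10 16 12
f 14 10 13
f 14 16 10
f 12 16 11
f 15 13 11
f 11 16 15
f 15 14 13
f 16 14 15
f 18 20 17
f 21 18 17
f 17 20 19
f 19 21 17
f 18 24 20
f 22 18 21
f 22 24 18
f 20 24 19
f 23 21 19
f 19 24 23
f 23 22 21
f 24 22 23



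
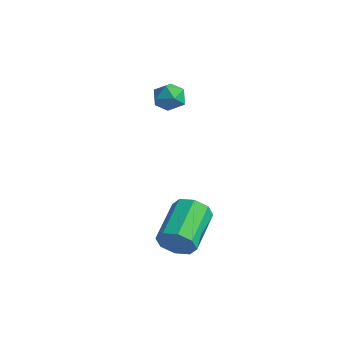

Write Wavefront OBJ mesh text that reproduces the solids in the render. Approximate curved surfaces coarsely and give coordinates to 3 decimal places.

v -2.628 0.55 -0.271
v -2.33 0.293 0.275
v -3.03 -0.433 -0.515
v -2.732 -0.69 0.031
v -3.249 -0.264 0.099
v -3.001 0.343 0.249
v -2.359 -0.483 -0.489
v -2.111 0.124 -0.339
v -2.164 -0.346 0.14
v -2.714 -0.211 0.503
v -2.646 0.071 -0.743
v -3.196 0.206 -0.38
v 1.794 -4.357 -3.293
v 2.076 -4.016 -3.849
v 1.387 -2.522 -3.282
v 1.106 -2.863 -2.727
v 1.578 -4.207 -3.953
v 0.889 -2.713 -3.386
v 1.206 -4.485 -3.67
v 0.518 -2.991 -3.103
v 1.179 -4.689 -3.167
v 0.491 -3.194 -2.6
v 1.513 -4.698 -2.738
v 0.824 -3.204 -2.171
v 2.011 -4.507 -2.634
v 1.322 -3.013 -2.067
v 2.382 -4.229 -2.917
v 1.694 -2.735 -2.35
v 2.409 -4.026 -3.42
v 1.721 -2.531 -2.853
f 1 12 6
f 1 6 2
f 1 2 8
f 1 8 11
f 1 11 12
f 2 6 10
f 6 12 5
f 12 11 3
f 11 8 7
f 8 2 9
f 4 10 5
f 4 5 3
f 4 3 7
f 4 7 9
f 4 9 10
f 5 10 6
f 3 5 12
f 7 3 11
f 9 7 8
f 10 9 2
f 14 13 17
f 14 17 15
f 15 17 18
f 15 18 16
f 17 13 19
f 17 19 18
f 18 19 20
f 18 20 16
f 19 13 21
f 19 21 20
f 20 21 22
f 20 22 16
f 21 13 23
f 21 23 22
f 22 23 24
f 22 24 16
f 23 13 25
f 23 25 24
f 24 25 26
f 24 26 16
f 25 13 27
f 25 27 26
f 26 27 28
f 26 28 16
f 27 13 29
f 27 29 28
f 28 29 30
f 28 30 16
f 29 13 14
f 29 14 30
f 30 14 15
f 30 15 16



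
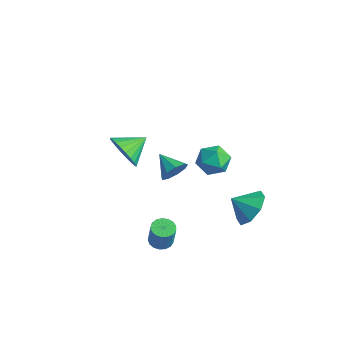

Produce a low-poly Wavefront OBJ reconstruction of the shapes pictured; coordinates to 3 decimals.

v 2.226 -2.318 3.04
v 2.589 -1.986 2.215
v 2.334 -1.142 3.56
v 2.222 -1.928 2.162
v 1.857 -1.93 2.243
v 1.547 -1.991 2.444
v 1.341 -2.102 2.737
v 1.269 -2.245 3.075
v 1.343 -2.4 3.409
v 1.552 -2.542 3.685
v 1.863 -2.65 3.864
v 2.229 -2.707 3.917
v 2.595 -2.705 3.837
v 2.905 -2.644 3.635
v 3.111 -2.533 3.342
v 3.182 -2.39 3.004
v 3.108 -2.235 2.671
v 2.9 -2.093 2.394
v -0.012 2.085 -2.165
v 0.274 2.436 -1.555
v -1.168 2.035 -1.595
v 0.092 2.787 -1.892
v -0.139 2.81 -2.358
v -0.31 2.493 -2.733
v -0.342 1.986 -2.843
v -0.219 1.525 -2.635
v 0 1.327 -2.208
v 0.214 1.483 -1.761
v 0.322 1.921 -1.503
v 3.244 2.508 0.939
v 3.914 2.378 1.5
v 2.906 1.122 1.02
v 3.576 0.992 1.581
v 2.872 1.46 1.836
v 3.08 2.317 1.785
v 3.74 1.183 0.735
v 3.948 2.04 0.684
v 4.22 1.559 1.374
v 3.684 1.73 2.054
v 3.136 1.77 0.466
v 2.6 1.941 1.146
v 3.869 3.619 -2.862
v 4.752 3.499 -2.27
v 3.311 2.881 -2.178
v 4.276 4.108 -2.002
v 3.561 4.431 -2.238
v 3.027 4.278 -2.839
v 2.986 3.739 -3.454
v 3.462 3.129 -3.722
v 4.177 2.806 -3.486
v 4.711 2.959 -2.885
v 3.565 -1.274 -2.791
v 3.98 -1.648 -2.948
v 4.349 -1.76 -1.706
v 3.935 -1.386 -1.549
v 4.105 -1.401 -2.963
v 4.474 -1.512 -1.721
v 4.106 -1.124 -2.938
v 4.475 -1.236 -1.697
v 3.983 -0.882 -2.88
v 4.353 -0.994 -1.638
v 3.765 -0.73 -2.801
v 4.134 -0.841 -1.56
v 3.501 -0.702 -2.72
v 3.87 -0.814 -1.479
v 3.251 -0.806 -2.655
v 3.621 -0.917 -1.414
v 3.074 -1.017 -2.621
v 3.443 -1.128 -1.38
v 3.009 -1.286 -2.626
v 3.379 -1.398 -1.385
v 3.072 -1.554 -2.669
v 3.441 -1.665 -1.428
v 3.247 -1.757 -2.739
v 3.617 -1.868 -1.498
v 3.496 -1.849 -2.822
v 3.865 -1.961 -1.58
v 3.76 -1.81 -2.897
v 4.13 -1.922 -1.655
f 2 1 4
f 2 4 3
f 4 1 5
f 4 5 3
f 5 1 6
f 5 6 3
f 6 1 7
f 6 7 3
f 7 1 8
f 7 8 3
f 8 1 9
f 8 9 3
f 9 1 10
f 9 10 3
f 10 1 11
f 10 11 3
f 11 1 12
f 11 12 3
f 12 1 13
f 12 13 3
f 13 1 14
f 13 14 3
f 14 1 15
f 14 15 3
f 15 1 16
f 15 16 3
f 16 1 17
f 16 17 3
f 17 1 18
f 17 18 3
f 18 1 2
f 18 2 3
f 20 19 22
f 20 22 21
f 22 19 23
f 22 23 21
f 23 19 24
f 23 24 21
f 24 19 25
f 24 25 21
f 25 19 26
f 25 26 21
f 26 19 27
f 26 27 21
f 27 19 28
f 27 28 21
f 28 19 29
f 28 29 21
f 29 19 20
f 29 20 21
f 30 41 35
f 30 35 31
f 30 31 37
f 30 37 40
f 30 40 41
f 31 35 39
f 35 41 34
f 41 40 32
f 40 37 36
f 37 31 38
f 33 39 34
f 33 34 32
f 33 32 36
f 33 36 38
f 33 38 39
f 34 39 35
f 32 34 41
f 36 32 40
f 38 36 37
f 39 38 31
f 43 42 45
f 43 45 44
f 45 42 46
f 45 46 44
f 46 42 47
f 46 47 44
f 47 42 48
f 47 48 44
f 48 42 49
f 48 49 44
f 49 42 50
f 49 50 44
f 50 42 51
f 50 51 44
f 51 42 43
f 51 43 44
f 53 52 56
f 53 56 54
f 54 56 57
f 54 57 55
f 56 52 58
f 56 58 57
f 57 58 59
f 57 59 55
f 58 52 60
f 58 60 59
f 59 60 61
f 59 61 55
f 60 52 62
f 60 62 61
f 61 62 63
f 61 63 55
f 62 52 64
f 62 64 63
f 63 64 65
f 63 65 55
f 64 52 66
f 64 66 65
f 65 66 67
f 65 67 55
f 66 52 68
f 66 68 67
f 67 68 69
f 67 69 55
f 68 52 70
f 68 70 69
f 69 70 71
f 69 71 55
f 70 52 72
f 70 72 71
f 71 72 73
f 71 73 55
f 72 52 74
f 72 74 73
f 73 74 75
f 73 75 55
f 74 52 76
f 74 76 75
f 75 76 77
f 75 77 55
f 76 52 78
f 76 78 77
f 77 78 79
f 77 79 55
f 78 52 53
f 78 53 79
f 79 53 54
f 79 54 55



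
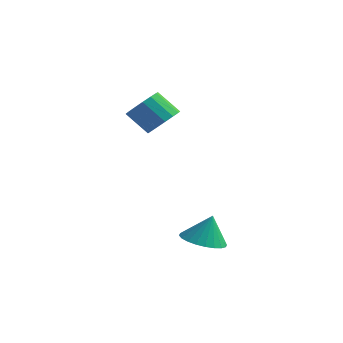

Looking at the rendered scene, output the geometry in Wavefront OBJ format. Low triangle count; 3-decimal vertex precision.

v -1.711 1.238 3.017
v -1.376 1.718 3.469
v -2.154 1.482 4.296
v -2.489 1.002 3.843
v -1.638 1.925 3.281
v -2.417 1.689 4.108
v -1.92 1.948 3.023
v -2.698 1.712 3.85
v -2.145 1.781 2.762
v -2.924 1.544 3.589
v -2.254 1.468 2.57
v -3.033 1.231 3.397
v -2.218 1.093 2.498
v -2.997 0.857 3.324
v -2.046 0.758 2.564
v -2.824 0.522 3.391
v -1.783 0.551 2.752
v -2.562 0.315 3.579
v -1.502 0.528 3.01
v -2.28 0.292 3.837
v -1.276 0.696 3.271
v -2.055 0.459 4.098
v -1.167 1.009 3.463
v -1.946 0.772 4.29
v -1.203 1.383 3.536
v -1.982 1.147 4.362
v 1.593 -1.105 -1.051
v 2.121 -1.732 -1.01
v 1.807 -0.855 0.031
v 2.314 -1.494 -1.103
v 2.397 -1.197 -1.188
v 2.357 -0.886 -1.252
v 2.202 -0.608 -1.286
v 1.954 -0.406 -1.283
v 1.651 -0.311 -1.246
v 1.339 -0.336 -1.178
v 1.066 -0.479 -1.092
v 0.873 -0.716 -0.999
v 0.79 -1.013 -0.913
v 0.829 -1.324 -0.849
v 0.985 -1.602 -0.816
v 1.233 -1.804 -0.818
v 1.536 -1.899 -0.855
v 1.848 -1.874 -0.923
f 2 1 5
f 2 5 3
f 3 5 6
f 3 6 4
f 5 1 7
f 5 7 6
f 6 7 8
f 6 8 4
f 7 1 9
f 7 9 8
f 8 9 10
f 8 10 4
f 9 1 11
f 9 11 10
f 10 11 12
f 10 12 4
f 11 1 13
f 11 13 12
f 12 13 14
f 12 14 4
f 13 1 15
f 13 15 14
f 14 15 16
f 14 16 4
f 15 1 17
f 15 17 16
f 16 17 18
f 16 18 4
f 17 1 19
f 17 19 18
f 18 19 20
f 18 20 4
f 19 1 21
f 19 21 20
f 20 21 22
f 20 22 4
f 21 1 23
f 21 23 22
f 22 23 24
f 22 24 4
f 23 1 25
f 23 25 24
f 24 25 26
f 24 26 4
f 25 1 2
f 25 2 26
f 26 2 3
f 26 3 4
f 28 27 30
f 28 30 29
f 30 27 31
f 30 31 29
f 31 27 32
f 31 32 29
f 32 27 33
f 32 33 29
f 33 27 34
f 33 34 29
f 34 27 35
f 34 35 29
f 35 27 36
f 35 36 29
f 36 27 37
f 36 37 29
f 37 27 38
f 37 38 29
f 38 27 39
f 38 39 29
f 39 27 40
f 39 40 29
f 40 27 41
f 40 41 29
f 41 27 42
f 41 42 29
f 42 27 43
f 42 43 29
f 43 27 44
f 43 44 29
f 44 27 28
f 44 28 29



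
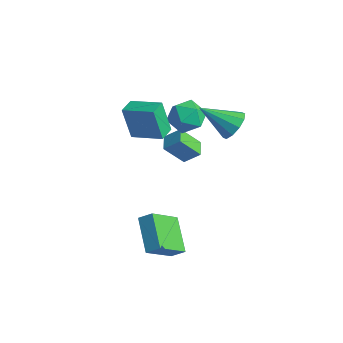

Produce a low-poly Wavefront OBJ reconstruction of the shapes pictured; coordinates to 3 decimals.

v -3.557 0.662 -1.947
v -3.985 -0.331 -0.727
v -4.375 1.256 -1.75
v -4.803 0.264 -0.53
v -2.937 1.276 -1.23
v -3.365 0.284 -0.01
v -3.755 1.871 -1.033
v -4.183 0.878 0.187
v -0.524 -2.736 -3.079
v -0.288 -4.411 -1.784
v 0.026 -2.269 -2.574
v 0.261 -3.944 -1.28
v 1.139 -3.416 -4.26
v 1.374 -5.091 -2.966
v 1.688 -2.949 -3.756
v 1.924 -4.624 -2.461
v -0.669 1.694 2.309
v 0.135 1.43 2.762
v -1.811 0.346 3.551
v -0.095 1.893 3.053
v -0.544 2.28 3.06
v -1.041 2.443 2.78
v -1.396 2.321 2.321
v -1.473 1.959 1.857
v -1.243 1.496 1.566
v -0.793 1.109 1.559
v -0.296 0.945 1.839
v 0.059 1.068 2.298
v -4.007 1.471 1.495
v -2.969 1.675 1.907
v -3.731 -0.335 1.693
v -2.693 -0.131 2.105
v -3.61 0.153 2.712
v -3.78 1.269 2.589
v -2.92 0.071 1.011
v -3.09 1.187 0.888
v -2.297 0.81 1.607
v -2.723 0.86 2.659
v -3.977 0.48 0.941
v -4.403 0.53 1.993
v -3.268 -2.782 1.768
v -3.633 -3.086 3.711
v -3.769 -1.918 1.809
v -4.134 -2.221 3.751
v -1.746 -1.919 2.189
v -2.111 -2.222 4.131
v -2.247 -1.054 2.229
v -2.612 -1.358 4.172
f 2 4 1
f 5 2 1
f 1 4 3
f 3 5 1
f 2 8 4
f 6 2 5
f 6 8 2
f 4 8 3
f 7 5 3
f 3 8 7
f 7 6 5
f 8 6 7
f 10 12 9
f 13 10 9
f 9 12 11
f 11 13 9
f 10 16 12
f 14 10 13
f 14 16 10
f 12 16 11
f 15 13 11
f 11 16 15
f 15 14 13
f 16 14 15
f 18 17 20
f 18 20 19
f 20 17 21
f 20 21 19
f 21 17 22
f 21 22 19
f 22 17 23
f 22 23 19
f 23 17 24
f 23 24 19
f 24 17 25
f 24 25 19
f 25 17 26
f 25 26 19
f 26 17 27
f 26 27 19
f 27 17 28
f 27 28 19
f 28 17 18
f 28 18 19
f 29 40 34
f 29 34 30
f 29 30 36
f 29 36 39
f 29 39 40
f 30 34 38
f 34 40 33
f 40 39 31
f 39 36 35
f 36 30 37
f 32 38 33
f 32 33 31
f 32 31 35
f 32 35 37
f 32 37 38
f 33 38 34
f 31 33 40
f 35 31 39
f 37 35 36
f 38 37 30
f 42 44 41
f 45 42 41
f 41 44 43
f 43 45 41
f 42 48 44
f 46 42 45
f 46 48 42
f 44 48 43
f 47 45 43
f 43 48 47
f 47 46 45
f 48 46 47



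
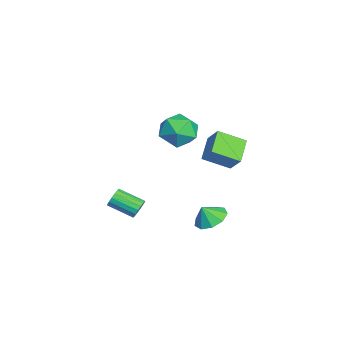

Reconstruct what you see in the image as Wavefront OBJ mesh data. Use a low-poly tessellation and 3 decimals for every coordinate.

v 3.071 -1.165 -0.967
v 3.373 -1.469 -1.401
v 2.89 -2.82 -0.788
v 2.589 -2.515 -0.353
v 3.568 -1.442 -1.186
v 3.086 -2.793 -0.573
v 3.65 -1.351 -0.921
v 3.168 -2.702 -0.308
v 3.6 -1.217 -0.666
v 3.117 -2.568 -0.053
v 3.428 -1.071 -0.481
v 2.945 -2.422 0.133
v 3.174 -0.947 -0.406
v 2.692 -2.298 0.207
v 2.897 -0.873 -0.46
v 2.415 -2.223 0.153
v 2.66 -0.865 -0.63
v 2.178 -2.216 -0.017
v 2.517 -0.926 -0.877
v 2.035 -2.277 -0.264
v 2.501 -1.042 -1.145
v 2.018 -2.393 -0.532
v 2.615 -1.186 -1.371
v 2.133 -2.536 -0.758
v 2.834 -1.325 -1.505
v 2.352 -2.675 -0.892
v 3.108 -1.427 -1.516
v 2.625 -2.778 -0.903
v -2.177 1.474 0.818
v -1.352 1.8 1.685
v -2.728 -0.1 1.935
v -1.903 0.226 2.802
v -2.908 0.928 2.606
v -2.567 1.901 1.915
v -1.513 -0.201 1.705
v -1.172 0.772 1.014
v -0.942 0.766 2.233
v -1.803 1.463 2.79
v -2.277 0.237 0.83
v -3.138 0.934 1.387
v 0.94 2.558 -3.135
v 1.937 2.615 -3.192
v 1.02 2.062 -2.225
v 1.689 3.165 -2.87
v 1.091 3.432 -2.672
v 0.422 3.289 -2.691
v -0.005 2.805 -2.917
v 0.011 2.205 -3.246
v 0.461 1.771 -3.523
v 1.135 1.705 -3.618
v 1.718 2.038 -3.488
v 4.057 1.995 3.492
v 2.775 2.32 4.199
v 4.022 3.452 2.76
v 2.74 3.776 3.467
v 4.7 2.484 4.433
v 3.418 2.808 5.14
v 4.665 3.94 3.701
v 3.383 4.265 4.408
f 2 1 5
f 2 5 3
f 3 5 6
f 3 6 4
f 5 1 7
f 5 7 6
f 6 7 8
f 6 8 4
f 7 1 9
f 7 9 8
f 8 9 10
f 8 10 4
f 9 1 11
f 9 11 10
f 10 11 12
f 10 12 4
f 11 1 13
f 11 13 12
f 12 13 14
f 12 14 4
f 13 1 15
f 13 15 14
f 14 15 16
f 14 16 4
f 15 1 17
f 15 17 16
f 16 17 18
f 16 18 4
f 17 1 19
f 17 19 18
f 18 19 20
f 18 20 4
f 19 1 21
f 19 21 20
f 20 21 22
f 20 22 4
f 21 1 23
f 21 23 22
f 22 23 24
f 22 24 4
f 23 1 25
f 23 25 24
f 24 25 26
f 24 26 4
f 25 1 27
f 25 27 26
f 26 27 28
f 26 28 4
f 27 1 2
f 27 2 28
f 28 2 3
f 28 3 4
f 29 40 34
f 29 34 30
f 29 30 36
f 29 36 39
f 29 39 40
f 30 34 38
f 34 40 33
f 40 39 31
f 39 36 35
f 36 30 37
f 32 38 33
f 32 33 31
f 32 31 35
f 32 35 37
f 32 37 38
f 33 38 34
f 31 33 40
f 35 31 39
f 37 35 36
f 38 37 30
f 42 41 44
f 42 44 43
f 44 41 45
f 44 45 43
f 45 41 46
f 45 46 43
f 46 41 47
f 46 47 43
f 47 41 48
f 47 48 43
f 48 41 49
f 48 49 43
f 49 41 50
f 49 50 43
f 50 41 51
f 50 51 43
f 51 41 42
f 51 42 43
f 53 55 52
f 56 53 52
f 52 55 54
f 54 56 52
f 53 59 55
f 57 53 56
f 57 59 53
f 55 59 54
f 58 56 54
f 54 59 58
f 58 57 56
f 59 57 58



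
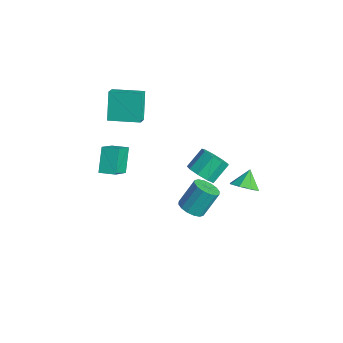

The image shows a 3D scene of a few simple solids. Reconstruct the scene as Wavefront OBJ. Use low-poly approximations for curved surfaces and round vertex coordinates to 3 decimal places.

v -4.61 -2.063 4.304
v -3.957 -2.578 4.822
v -3.467 -0.5 4.415
v -2.813 -1.015 4.933
v -3.707 -2.605 2.627
v -3.053 -3.12 3.145
v -2.563 -1.042 2.738
v -1.91 -1.557 3.256
v 3.758 -1.262 0.145
v 4.569 -1.149 0.089
v 4.532 -0.146 1.558
v 3.722 -0.258 1.615
v 4.398 -0.83 -0.133
v 4.361 0.173 1.336
v 4.055 -0.627 -0.281
v 4.019 0.376 1.189
v 3.634 -0.594 -0.314
v 3.597 0.41 1.156
v 3.245 -0.74 -0.224
v 3.208 0.264 1.245
v 2.994 -1.025 -0.035
v 2.957 -0.022 1.434
v 2.948 -1.374 0.202
v 2.911 -0.371 1.671
v 3.119 -1.693 0.424
v 3.082 -0.69 1.893
v 3.461 -1.896 0.571
v 3.425 -0.893 2.041
v 3.883 -1.93 0.604
v 3.846 -0.926 2.074
v 4.272 -1.784 0.515
v 4.235 -0.78 1.984
v 4.523 -1.498 0.326
v 4.486 -0.495 1.795
v -2.423 -3.152 1.338
v -1.518 -4.195 2.476
v -1.725 -2.417 1.456
v -0.82 -3.461 2.594
v -1.52 -3.799 0.026
v -0.615 -4.843 1.164
v -0.822 -3.065 0.144
v 0.083 -4.108 1.282
v -2.242 2.508 -3.877
v -1.302 2.444 -3.542
v -1.579 3.588 -2.548
v -2.518 3.652 -2.883
v -1.335 2.888 -4.061
v -1.612 4.031 -3.067
v -1.793 3.154 -4.495
v -2.069 4.297 -3.501
v -2.46 3.118 -4.639
v -2.737 4.261 -3.645
v -3.026 2.797 -4.427
v -3.302 3.94 -3.433
v -3.224 2.34 -3.957
v -3.501 3.484 -2.963
v -2.963 1.963 -3.45
v -3.24 3.106 -2.456
v -2.364 1.84 -3.143
v -2.641 2.984 -2.149
v -1.708 2.031 -3.179
v -1.985 3.174 -2.185
v 1.26 3.523 -2.393
v 1.64 2.972 -1.747
v 0.7 4.197 -1.487
v 2.053 3.529 -1.907
v 2.001 4.083 -2.351
v 1.515 4.309 -2.82
v 0.88 4.074 -3.038
v 0.467 3.517 -2.878
v 0.519 2.963 -2.434
v 1.004 2.737 -1.966
f 2 4 1
f 5 2 1
f 1 4 3
f 3 5 1
f 2 8 4
f 6 2 5
f 6 8 2
f 4 8 3
f 7 5 3
f 3 8 7
f 7 6 5
f 8 6 7
f 10 9 13
f 10 13 11
f 11 13 14
f 11 14 12
f 13 9 15
f 13 15 14
f 14 15 16
f 14 16 12
f 15 9 17
f 15 17 16
f 16 17 18
f 16 18 12
f 17 9 19
f 17 19 18
f 18 19 20
f 18 20 12
f 19 9 21
f 19 21 20
f 20 21 22
f 20 22 12
f 21 9 23
f 21 23 22
f 22 23 24
f 22 24 12
f 23 9 25
f 23 25 24
f 24 25 26
f 24 26 12
f 25 9 27
f 25 27 26
f 26 27 28
f 26 28 12
f 27 9 29
f 27 29 28
f 28 29 30
f 28 30 12
f 29 9 31
f 29 31 30
f 30 31 32
f 30 32 12
f 31 9 33
f 31 33 32
f 32 33 34
f 32 34 12
f 33 9 10
f 33 10 34
f 34 10 11
f 34 11 12
f 36 38 35
f 39 36 35
f 35 38 37
f 37 39 35
f 36 42 38
f 40 36 39
f 40 42 36
f 38 42 37
f 41 39 37
f 37 42 41
f 41 40 39
f 42 40 41
f 44 43 47
f 44 47 45
f 45 47 48
f 45 48 46
f 47 43 49
f 47 49 48
f 48 49 50
f 48 50 46
f 49 43 51
f 49 51 50
f 50 51 52
f 50 52 46
f 51 43 53
f 51 53 52
f 52 53 54
f 52 54 46
f 53 43 55
f 53 55 54
f 54 55 56
f 54 56 46
f 55 43 57
f 55 57 56
f 56 57 58
f 56 58 46
f 57 43 59
f 57 59 58
f 58 59 60
f 58 60 46
f 59 43 61
f 59 61 60
f 60 61 62
f 60 62 46
f 61 43 44
f 61 44 62
f 62 44 45
f 62 45 46
f 64 63 66
f 64 66 65
f 66 63 67
f 66 67 65
f 67 63 68
f 67 68 65
f 68 63 69
f 68 69 65
f 69 63 70
f 69 70 65
f 70 63 71
f 70 71 65
f 71 63 72
f 71 72 65
f 72 63 64
f 72 64 65



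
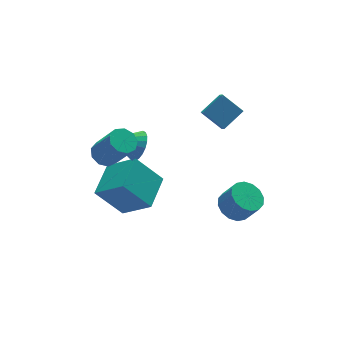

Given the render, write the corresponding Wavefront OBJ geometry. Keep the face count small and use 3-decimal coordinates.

v 2.935 0.104 1.959
v 2.683 -0.55 2.644
v 2.34 1.131 2.719
v 2.088 0.477 3.405
v 4.152 0.323 2.615
v 3.9 -0.331 3.301
v 3.557 1.35 3.376
v 3.305 0.696 4.061
v -3.306 0.635 2.609
v -2.628 0.483 2.3
v -2.097 -0.488 3.942
v -2.774 -0.335 4.251
v -2.608 0.933 2.559
v -2.077 -0.038 4.201
v -2.914 1.244 2.842
v -2.383 0.273 4.484
v -3.404 1.27 3.016
v -2.872 0.299 4.658
v -3.847 0.999 2.999
v -3.316 0.028 4.641
v -4.037 0.558 2.8
v -3.506 -0.413 4.442
v -3.885 0.153 2.511
v -3.354 -0.818 4.153
v -3.462 -0.026 2.269
v -2.93 -0.997 3.91
v -2.965 0.104 2.185
v -2.434 -0.866 3.827
v -3.83 0.834 -0.507
v -2.943 -0.459 0.782
v -2.406 2.152 -0.165
v -1.519 0.859 1.125
v -2.721 0.041 -2.065
v -1.834 -1.252 -0.775
v -1.297 1.359 -1.722
v -0.41 0.066 -0.433
v 2.612 -1.721 -2.725
v 3.446 -1.889 -3.123
v 3.883 -2.447 -1.974
v 3.048 -2.279 -1.575
v 3.488 -1.447 -2.925
v 3.925 -2.005 -1.775
v 3.296 -1.078 -2.673
v 3.732 -1.636 -1.523
v 2.92 -0.882 -2.434
v 3.356 -1.44 -1.285
v 2.461 -0.91 -2.274
v 2.898 -1.468 -1.125
v 2.043 -1.156 -2.234
v 2.48 -1.713 -1.085
v 1.777 -1.553 -2.326
v 2.214 -2.111 -1.177
v 1.735 -1.995 -2.525
v 2.172 -2.553 -1.375
v 1.928 -2.364 -2.777
v 2.364 -2.922 -1.627
v 2.304 -2.56 -3.015
v 2.74 -3.118 -1.866
v 2.762 -2.532 -3.175
v 3.199 -3.09 -2.026
v 3.18 -2.287 -3.215
v 3.617 -2.844 -2.066
v -1 1.499 1.313
v -0.462 1.976 1.87
v -2.28 2.041 2.087
v -0.525 2.224 1.591
v -0.671 2.346 1.264
v -0.874 2.321 0.945
v -1.099 2.155 0.69
v -1.307 1.875 0.543
v -1.461 1.53 0.529
v -1.536 1.179 0.651
v -1.519 0.884 0.887
v -1.412 0.695 1.197
v -1.233 0.645 1.527
v -1.015 0.743 1.82
v -0.794 0.971 2.026
v -0.608 1.291 2.108
v -0.491 1.646 2.053
f 2 4 1
f 5 2 1
f 1 4 3
f 3 5 1
f 2 8 4
f 6 2 5
f 6 8 2
f 4 8 3
f 7 5 3
f 3 8 7
f 7 6 5
f 8 6 7
f 10 9 13
f 10 13 11
f 11 13 14
f 11 14 12
f 13 9 15
f 13 15 14
f 14 15 16
f 14 16 12
f 15 9 17
f 15 17 16
f 16 17 18
f 16 18 12
f 17 9 19
f 17 19 18
f 18 19 20
f 18 20 12
f 19 9 21
f 19 21 20
f 20 21 22
f 20 22 12
f 21 9 23
f 21 23 22
f 22 23 24
f 22 24 12
f 23 9 25
f 23 25 24
f 24 25 26
f 24 26 12
f 25 9 27
f 25 27 26
f 26 27 28
f 26 28 12
f 27 9 10
f 27 10 28
f 28 10 11
f 28 11 12
f 30 32 29
f 33 30 29
f 29 32 31
f 31 33 29
f 30 36 32
f 34 30 33
f 34 36 30
f 32 36 31
f 35 33 31
f 31 36 35
f 35 34 33
f 36 34 35
f 38 37 41
f 38 41 39
f 39 41 42
f 39 42 40
f 41 37 43
f 41 43 42
f 42 43 44
f 42 44 40
f 43 37 45
f 43 45 44
f 44 45 46
f 44 46 40
f 45 37 47
f 45 47 46
f 46 47 48
f 46 48 40
f 47 37 49
f 47 49 48
f 48 49 50
f 48 50 40
f 49 37 51
f 49 51 50
f 50 51 52
f 50 52 40
f 51 37 53
f 51 53 52
f 52 53 54
f 52 54 40
f 53 37 55
f 53 55 54
f 54 55 56
f 54 56 40
f 55 37 57
f 55 57 56
f 56 57 58
f 56 58 40
f 57 37 59
f 57 59 58
f 58 59 60
f 58 60 40
f 59 37 61
f 59 61 60
f 60 61 62
f 60 62 40
f 61 37 38
f 61 38 62
f 62 38 39
f 62 39 40
f 64 63 66
f 64 66 65
f 66 63 67
f 66 67 65
f 67 63 68
f 67 68 65
f 68 63 69
f 68 69 65
f 69 63 70
f 69 70 65
f 70 63 71
f 70 71 65
f 71 63 72
f 71 72 65
f 72 63 73
f 72 73 65
f 73 63 74
f 73 74 65
f 74 63 75
f 74 75 65
f 75 63 76
f 75 76 65
f 76 63 77
f 76 77 65
f 77 63 78
f 77 78 65
f 78 63 79
f 78 79 65
f 79 63 64
f 79 64 65



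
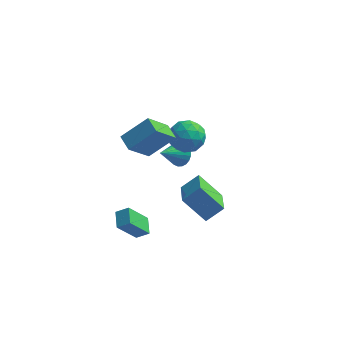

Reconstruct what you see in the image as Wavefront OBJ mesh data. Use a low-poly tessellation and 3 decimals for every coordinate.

v -1.876 -0.712 2.059
v -2.631 -1.85 3.534
v -2.5 0.017 2.302
v -3.255 -1.121 3.777
v -0.605 -0.019 3.243
v -1.36 -1.157 4.718
v -1.229 0.71 3.486
v -1.984 -0.428 4.961
v 1.122 -0.468 -3.122
v -0.205 -0.321 -1.771
v 0.638 1.214 -3.781
v -0.689 1.361 -2.43
v 1.969 0.079 -2.35
v 0.642 0.226 -0.999
v 1.485 1.761 -3.009
v 0.158 1.908 -1.658
v -2.112 -2.549 -3.279
v -2.94 -3.27 -1.828
v -2.443 -1.594 -2.994
v -3.271 -2.316 -1.543
v -1.429 -2.444 -2.837
v -2.257 -3.166 -1.386
v -1.76 -1.49 -2.552
v -2.588 -2.211 -1.101
v -0.88 3.458 1.389
v 0.143 3.168 1.182
v -1.443 1.932 0.738
v -0.42 1.642 0.531
v -0.766 1.717 1.555
v -0.417 2.661 1.957
v -0.883 2.439 -0.037
v -0.534 3.383 0.365
v 0.141 2.539 0.301
v 0.214 2.092 1.285
v -1.514 3.008 0.635
v -1.441 2.561 1.619
v -0.319 3.447 1.343
v -0.981 1.653 0.577
v -1.184 1.697 1.179
v -0.583 1.527 1.058
v -0.648 3.149 1.798
v -0.047 2.978 1.677
v -0.581 2.125 1.896
v -1.253 2.122 0.243
v -0.652 1.951 0.122
v -0.717 3.573 0.862
v -0.116 3.403 0.741
v -0.719 2.975 0.024
v 0.281 2.907 0.703
v -0.05 2.01 0.321
v -0.322 2.478 -0.014
v -0.117 3.033 0.223
v 0.324 2.644 1.281
v -0.007 1.747 0.899
v -0.21 1.792 1.501
v -0.005 2.346 1.737
v 0.323 2.274 0.763
v -1.293 3.353 1.021
v -1.624 2.456 0.639
v -1.295 2.754 0.183
v -1.09 3.308 0.419
v -1.25 3.09 1.599
v -1.581 2.193 1.217
v -1.183 2.067 1.697
v -0.978 2.622 1.934
v -1.623 2.826 1.157
v -1.129 2.922 -1.06
v -0.452 2.609 -0.771
v -1.971 1.898 -0.2
v -0.51 2.832 -0.561
v -0.662 3.07 -0.427
v -0.885 3.284 -0.389
v -1.146 3.444 -0.454
v -1.404 3.525 -0.61
v -1.62 3.513 -0.835
v -1.761 3.412 -1.094
v -1.806 3.236 -1.348
v -1.749 3.012 -1.558
v -1.596 2.775 -1.692
v -1.373 2.56 -1.73
v -1.113 2.4 -1.666
v -0.855 2.32 -1.509
v -0.639 2.331 -1.284
v -0.498 2.433 -1.025
f 2 4 1
f 5 2 1
f 1 4 3
f 3 5 1
f 2 8 4
f 6 2 5
f 6 8 2
f 4 8 3
f 7 5 3
f 3 8 7
f 7 6 5
f 8 6 7
f 10 12 9
f 13 10 9
f 9 12 11
f 11 13 9
f 10 16 12
f 14 10 13
f 14 16 10
f 12 16 11
f 15 13 11
f 11 16 15
f 15 14 13
f 16 14 15
f 18 20 17
f 21 18 17
f 17 20 19
f 19 21 17
f 18 24 20
f 22 18 21
f 22 24 18
f 20 24 19
f 23 21 19
f 19 24 23
f 23 22 21
f 24 22 23
f 25 62 41
f 62 36 65
f 41 65 30
f 62 65 41
f 25 41 37
f 41 30 42
f 37 42 26
f 41 42 37
f 25 37 46
f 37 26 47
f 46 47 32
f 37 47 46
f 25 46 58
f 46 32 61
f 58 61 35
f 46 61 58
f 25 58 62
f 58 35 66
f 62 66 36
f 58 66 62
f 26 42 53
f 42 30 56
f 53 56 34
f 42 56 53
f 30 65 43
f 65 36 64
f 43 64 29
f 65 64 43
f 36 66 63
f 66 35 59
f 63 59 27
f 66 59 63
f 35 61 60
f 61 32 48
f 60 48 31
f 61 48 60
f 32 47 52
f 47 26 49
f 52 49 33
f 47 49 52
f 28 54 40
f 54 34 55
f 40 55 29
f 54 55 40
f 28 40 38
f 40 29 39
f 38 39 27
f 40 39 38
f 28 38 45
f 38 27 44
f 45 44 31
f 38 44 45
f 28 45 50
f 45 31 51
f 50 51 33
f 45 51 50
f 28 50 54
f 50 33 57
f 54 57 34
f 50 57 54
f 29 55 43
f 55 34 56
f 43 56 30
f 55 56 43
f 27 39 63
f 39 29 64
f 63 64 36
f 39 64 63
f 31 44 60
f 44 27 59
f 60 59 35
f 44 59 60
f 33 51 52
f 51 31 48
f 52 48 32
f 51 48 52
f 34 57 53
f 57 33 49
f 53 49 26
f 57 49 53
f 68 67 70
f 68 70 69
f 70 67 71
f 70 71 69
f 71 67 72
f 71 72 69
f 72 67 73
f 72 73 69
f 73 67 74
f 73 74 69
f 74 67 75
f 74 75 69
f 75 67 76
f 75 76 69
f 76 67 77
f 76 77 69
f 77 67 78
f 77 78 69
f 78 67 79
f 78 79 69
f 79 67 80
f 79 80 69
f 80 67 81
f 80 81 69
f 81 67 82
f 81 82 69
f 82 67 83
f 82 83 69
f 83 67 84
f 83 84 69
f 84 67 68
f 84 68 69

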